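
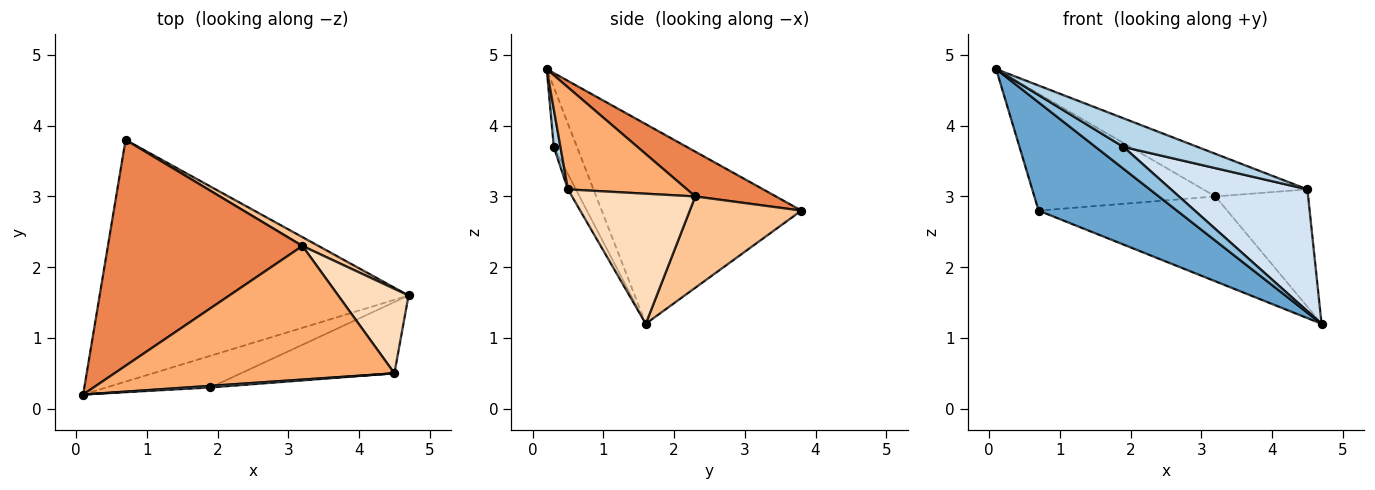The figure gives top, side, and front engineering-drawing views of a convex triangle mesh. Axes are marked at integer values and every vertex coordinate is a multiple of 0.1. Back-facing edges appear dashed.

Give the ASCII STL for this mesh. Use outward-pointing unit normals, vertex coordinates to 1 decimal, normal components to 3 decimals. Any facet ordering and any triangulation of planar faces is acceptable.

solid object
 facet normal -0.508 -0.352 -0.786
  outer loop
   vertex 0.7 3.8 2.8
   vertex 4.7 1.6 1.2
   vertex 0.1 0.2 4.8
  endloop
 endfacet
 facet normal -0.427 -0.513 -0.745
  outer loop
   vertex 1.9 0.3 3.7
   vertex 0.1 0.2 4.8
   vertex 4.7 1.6 1.2
  endloop
 endfacet
 facet normal 0.089 -0.994 0.056
  outer loop
   vertex 4.5 0.5 3.1
   vertex 0.1 0.2 4.8
   vertex 1.9 0.3 3.7
  endloop
 endfacet
 facet normal -0.050 -0.862 -0.504
  outer loop
   vertex 4.5 0.5 3.1
   vertex 1.9 0.3 3.7
   vertex 4.7 1.6 1.2
  endloop
 endfacet
 facet normal 0.200 0.450 0.870
  outer loop
   vertex 3.2 2.3 3.0
   vertex 0.7 3.8 2.8
   vertex 0.1 0.2 4.8
  endloop
 endfacet
 facet normal 0.328 0.287 0.900
  outer loop
   vertex 3.2 2.3 3.0
   vertex 0.1 0.2 4.8
   vertex 4.5 0.5 3.1
  endloop
 endfacet
 facet normal 0.507 0.857 0.089
  outer loop
   vertex 3.2 2.3 3.0
   vertex 4.7 1.6 1.2
   vertex 0.7 3.8 2.8
  endloop
 endfacet
 facet normal 0.734 0.552 0.397
  outer loop
   vertex 3.2 2.3 3.0
   vertex 4.5 0.5 3.1
   vertex 4.7 1.6 1.2
  endloop
 endfacet
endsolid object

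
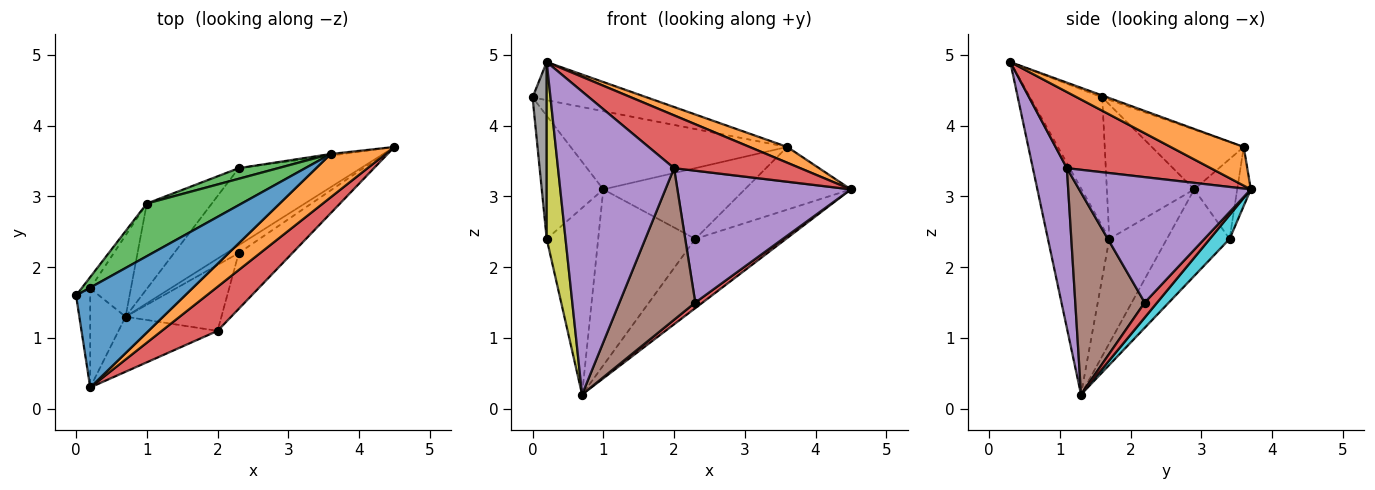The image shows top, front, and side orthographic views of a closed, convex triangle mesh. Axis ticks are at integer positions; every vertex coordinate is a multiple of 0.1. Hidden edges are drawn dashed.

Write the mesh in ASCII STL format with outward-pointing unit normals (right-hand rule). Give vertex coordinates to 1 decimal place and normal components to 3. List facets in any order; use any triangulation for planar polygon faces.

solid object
 facet normal -0.017 0.357 0.934
  outer loop
   vertex 3.6 3.6 3.7
   vertex 0.0 1.6 4.4
   vertex 0.2 0.3 4.9
  endloop
 endfacet
 facet normal 0.553 -0.286 0.782
  outer loop
   vertex 3.6 3.6 3.7
   vertex 0.2 0.3 4.9
   vertex 4.5 3.7 3.1
  endloop
 endfacet
 facet normal -0.332 0.782 0.527
  outer loop
   vertex 3.6 3.6 3.7
   vertex 1.0 2.9 3.1
   vertex 0.0 1.6 4.4
  endloop
 endfacet
 facet normal 0.659 -0.578 0.482
  outer loop
   vertex 2.0 1.1 3.4
   vertex 4.5 3.7 3.1
   vertex 0.2 0.3 4.9
  endloop
 endfacet
 facet normal 0.277 -0.945 -0.172
  outer loop
   vertex 2.0 1.1 3.4
   vertex 0.2 0.3 4.9
   vertex 0.7 1.3 0.2
  endloop
 endfacet
 facet normal -0.816 0.575 -0.053
  outer loop
   vertex 0.2 1.7 2.4
   vertex 0.0 1.6 4.4
   vertex 1.0 2.9 3.1
  endloop
 endfacet
 facet normal -0.716 0.640 -0.279
  outer loop
   vertex 0.2 1.7 2.4
   vertex 1.0 2.9 3.1
   vertex 0.7 1.3 0.2
  endloop
 endfacet
 facet normal -0.976 -0.191 -0.107
  outer loop
   vertex 0.2 1.7 2.4
   vertex 0.2 0.3 4.9
   vertex 0.0 1.6 4.4
  endloop
 endfacet
 facet normal -0.944 -0.289 -0.162
  outer loop
   vertex 0.2 1.7 2.4
   vertex 0.7 1.3 0.2
   vertex 0.2 0.3 4.9
  endloop
 endfacet
 facet normal 0.144 0.661 -0.736
  outer loop
   vertex 2.3 3.4 2.4
   vertex 4.5 3.7 3.1
   vertex 0.7 1.3 0.2
  endloop
 endfacet
 facet normal -0.502 0.778 -0.377
  outer loop
   vertex 2.3 3.4 2.4
   vertex 0.7 1.3 0.2
   vertex 1.0 2.9 3.1
  endloop
 endfacet
 facet normal -0.127 0.992 -0.025
  outer loop
   vertex 2.3 3.4 2.4
   vertex 3.6 3.6 3.7
   vertex 4.5 3.7 3.1
  endloop
 endfacet
 facet normal -0.288 0.947 0.142
  outer loop
   vertex 2.3 3.4 2.4
   vertex 1.0 2.9 3.1
   vertex 3.6 3.6 3.7
  endloop
 endfacet
 facet normal 0.703 -0.413 -0.579
  outer loop
   vertex 2.3 2.2 1.5
   vertex 0.7 1.3 0.2
   vertex 4.5 3.7 3.1
  endloop
 endfacet
 facet normal 0.674 -0.681 -0.288
  outer loop
   vertex 2.3 2.2 1.5
   vertex 4.5 3.7 3.1
   vertex 2.0 1.1 3.4
  endloop
 endfacet
 facet normal 0.643 -0.702 -0.305
  outer loop
   vertex 2.3 2.2 1.5
   vertex 2.0 1.1 3.4
   vertex 0.7 1.3 0.2
  endloop
 endfacet
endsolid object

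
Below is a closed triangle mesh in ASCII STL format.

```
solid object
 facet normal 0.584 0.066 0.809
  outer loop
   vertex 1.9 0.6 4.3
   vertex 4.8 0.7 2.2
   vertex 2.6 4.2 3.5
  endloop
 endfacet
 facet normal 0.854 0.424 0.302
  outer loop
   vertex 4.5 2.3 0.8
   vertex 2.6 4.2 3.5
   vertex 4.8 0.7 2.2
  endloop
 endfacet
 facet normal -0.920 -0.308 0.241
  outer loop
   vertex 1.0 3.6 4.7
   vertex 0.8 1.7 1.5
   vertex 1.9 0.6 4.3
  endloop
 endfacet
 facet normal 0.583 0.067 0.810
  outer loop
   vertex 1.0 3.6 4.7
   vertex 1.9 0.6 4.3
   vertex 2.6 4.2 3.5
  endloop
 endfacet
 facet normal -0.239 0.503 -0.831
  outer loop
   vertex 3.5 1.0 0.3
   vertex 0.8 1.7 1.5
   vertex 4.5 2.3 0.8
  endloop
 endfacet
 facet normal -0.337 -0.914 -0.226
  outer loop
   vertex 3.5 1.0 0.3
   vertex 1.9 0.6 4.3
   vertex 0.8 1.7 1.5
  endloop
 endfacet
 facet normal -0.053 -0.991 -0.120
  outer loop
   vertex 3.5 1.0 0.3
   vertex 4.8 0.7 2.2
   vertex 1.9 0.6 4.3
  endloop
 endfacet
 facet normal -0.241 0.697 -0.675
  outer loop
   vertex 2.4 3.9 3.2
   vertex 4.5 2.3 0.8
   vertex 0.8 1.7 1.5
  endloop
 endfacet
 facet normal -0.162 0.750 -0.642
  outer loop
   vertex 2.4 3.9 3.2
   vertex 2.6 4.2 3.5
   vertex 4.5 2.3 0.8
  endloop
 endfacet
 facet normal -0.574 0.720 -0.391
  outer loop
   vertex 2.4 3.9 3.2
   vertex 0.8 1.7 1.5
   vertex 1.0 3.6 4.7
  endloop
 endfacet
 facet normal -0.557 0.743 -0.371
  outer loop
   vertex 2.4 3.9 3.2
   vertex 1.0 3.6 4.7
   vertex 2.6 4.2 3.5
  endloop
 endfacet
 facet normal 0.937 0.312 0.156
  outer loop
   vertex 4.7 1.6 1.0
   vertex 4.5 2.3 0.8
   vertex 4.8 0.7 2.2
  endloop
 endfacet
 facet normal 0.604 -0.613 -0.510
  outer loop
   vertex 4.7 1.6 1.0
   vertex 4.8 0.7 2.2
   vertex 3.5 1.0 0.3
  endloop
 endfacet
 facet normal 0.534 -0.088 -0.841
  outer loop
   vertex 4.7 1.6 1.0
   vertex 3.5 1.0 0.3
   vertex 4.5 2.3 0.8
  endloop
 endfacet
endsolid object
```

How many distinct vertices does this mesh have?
9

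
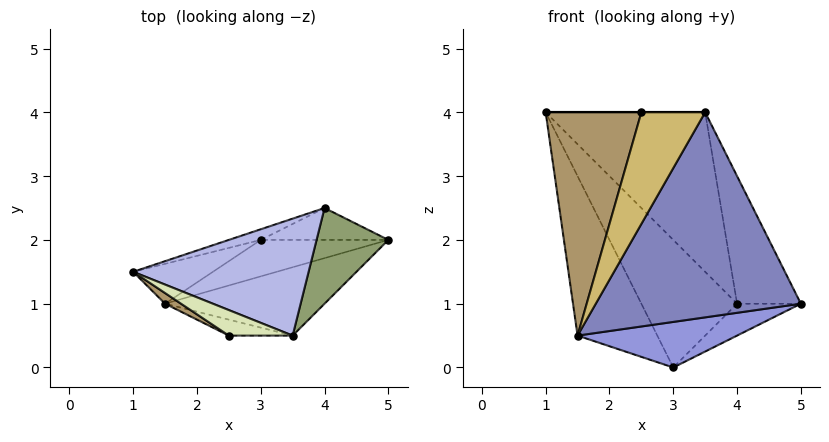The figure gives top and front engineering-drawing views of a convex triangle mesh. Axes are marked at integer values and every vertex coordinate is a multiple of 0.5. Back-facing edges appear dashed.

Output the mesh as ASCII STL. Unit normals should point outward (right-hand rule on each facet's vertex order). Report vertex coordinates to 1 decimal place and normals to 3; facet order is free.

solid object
 facet normal -0.588 0.784 -0.196
  outer loop
   vertex 1.5 1.0 0.5
   vertex 1.0 1.5 4.0
   vertex 3.0 2.0 0.0
  endloop
 endfacet
 facet normal 0.302 -0.905 -0.302
  outer loop
   vertex 1.5 1.0 0.5
   vertex 5.0 2.0 1.0
   vertex 3.5 0.5 4.0
  endloop
 endfacet
 facet normal 0.298 -0.745 -0.596
  outer loop
   vertex 1.5 1.0 0.5
   vertex 3.0 2.0 0.0
   vertex 5.0 2.0 1.0
  endloop
 endfacet
 facet normal 0.307 0.767 0.563
  outer loop
   vertex 4.0 2.5 1.0
   vertex 1.0 1.5 4.0
   vertex 3.5 0.5 4.0
  endloop
 endfacet
 facet normal 0.371 0.743 0.557
  outer loop
   vertex 4.0 2.5 1.0
   vertex 3.5 0.5 4.0
   vertex 5.0 2.0 1.0
  endloop
 endfacet
 facet normal -0.383 0.920 -0.077
  outer loop
   vertex 4.0 2.5 1.0
   vertex 3.0 2.0 0.0
   vertex 1.0 1.5 4.0
  endloop
 endfacet
 facet normal 0.333 0.667 -0.667
  outer loop
   vertex 4.0 2.5 1.0
   vertex 5.0 2.0 1.0
   vertex 3.0 2.0 0.0
  endloop
 endfacet
 facet normal 0.000 0.000 1.000
  outer loop
   vertex 2.5 0.5 4.0
   vertex 3.5 0.5 4.0
   vertex 1.0 1.5 4.0
  endloop
 endfacet
 facet normal -0.554 -0.831 0.040
  outer loop
   vertex 2.5 0.5 4.0
   vertex 1.0 1.5 4.0
   vertex 1.5 1.0 0.5
  endloop
 endfacet
 facet normal 0.000 -0.990 -0.141
  outer loop
   vertex 2.5 0.5 4.0
   vertex 1.5 1.0 0.5
   vertex 3.5 0.5 4.0
  endloop
 endfacet
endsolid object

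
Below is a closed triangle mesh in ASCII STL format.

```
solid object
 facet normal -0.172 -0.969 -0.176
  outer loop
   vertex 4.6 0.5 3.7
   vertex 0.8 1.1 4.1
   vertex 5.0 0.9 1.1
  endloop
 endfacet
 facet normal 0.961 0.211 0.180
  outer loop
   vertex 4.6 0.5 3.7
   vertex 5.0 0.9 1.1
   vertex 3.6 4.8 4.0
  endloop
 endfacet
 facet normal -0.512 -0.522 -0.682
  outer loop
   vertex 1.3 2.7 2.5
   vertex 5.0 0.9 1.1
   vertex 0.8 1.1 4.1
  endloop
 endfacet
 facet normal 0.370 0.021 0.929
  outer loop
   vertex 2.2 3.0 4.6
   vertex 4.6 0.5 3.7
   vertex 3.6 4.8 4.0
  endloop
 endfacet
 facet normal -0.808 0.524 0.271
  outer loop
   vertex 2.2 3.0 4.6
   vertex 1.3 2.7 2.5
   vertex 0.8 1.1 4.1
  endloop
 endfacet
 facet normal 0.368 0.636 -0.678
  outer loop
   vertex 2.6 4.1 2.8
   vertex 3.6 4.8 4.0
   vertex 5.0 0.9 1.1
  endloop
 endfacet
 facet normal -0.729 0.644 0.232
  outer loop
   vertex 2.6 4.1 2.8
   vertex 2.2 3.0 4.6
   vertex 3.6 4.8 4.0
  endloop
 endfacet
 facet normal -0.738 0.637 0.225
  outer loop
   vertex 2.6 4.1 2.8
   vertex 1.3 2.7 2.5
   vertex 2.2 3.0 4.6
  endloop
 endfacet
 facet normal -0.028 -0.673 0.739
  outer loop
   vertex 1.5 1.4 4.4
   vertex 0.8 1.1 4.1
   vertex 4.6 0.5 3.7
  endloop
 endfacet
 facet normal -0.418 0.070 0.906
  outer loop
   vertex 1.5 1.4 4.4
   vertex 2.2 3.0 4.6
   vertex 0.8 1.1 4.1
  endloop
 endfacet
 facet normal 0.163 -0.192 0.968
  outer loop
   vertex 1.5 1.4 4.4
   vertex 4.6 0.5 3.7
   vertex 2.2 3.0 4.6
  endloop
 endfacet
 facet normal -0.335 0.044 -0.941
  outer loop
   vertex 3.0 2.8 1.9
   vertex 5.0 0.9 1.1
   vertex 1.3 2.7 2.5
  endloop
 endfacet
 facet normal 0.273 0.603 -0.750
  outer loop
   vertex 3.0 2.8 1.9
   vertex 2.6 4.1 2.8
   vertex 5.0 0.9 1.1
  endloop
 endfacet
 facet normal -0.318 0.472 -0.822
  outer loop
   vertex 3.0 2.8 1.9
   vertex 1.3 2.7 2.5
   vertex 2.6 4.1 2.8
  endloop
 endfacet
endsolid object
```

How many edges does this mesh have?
21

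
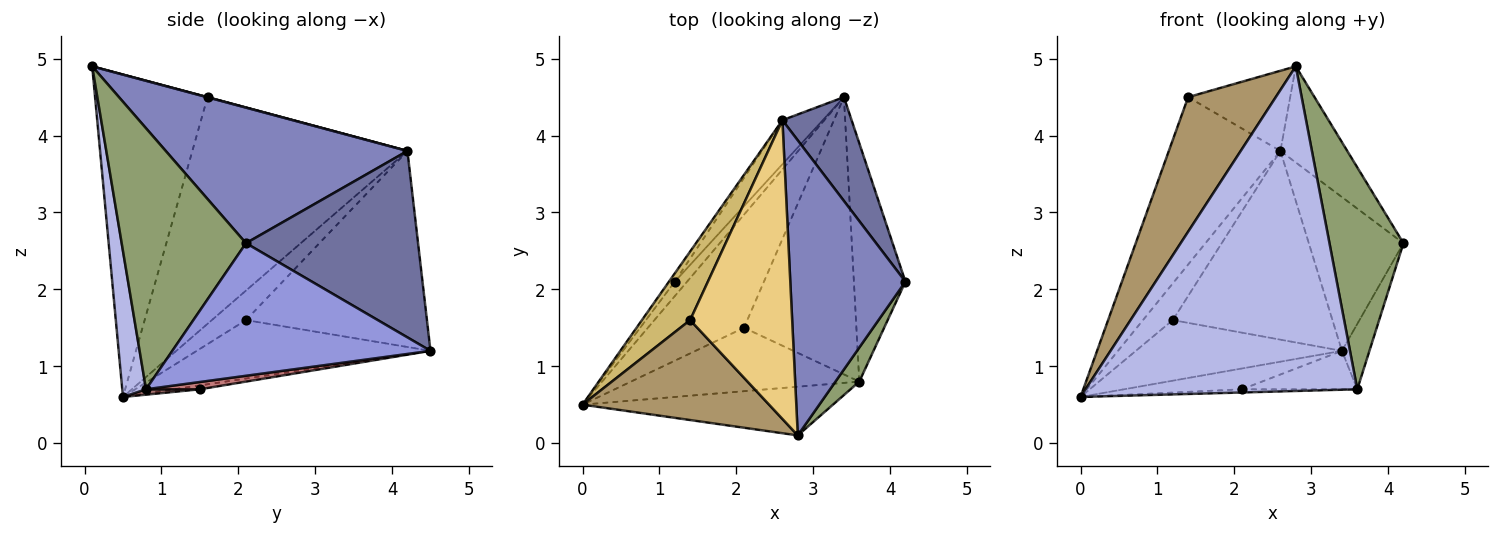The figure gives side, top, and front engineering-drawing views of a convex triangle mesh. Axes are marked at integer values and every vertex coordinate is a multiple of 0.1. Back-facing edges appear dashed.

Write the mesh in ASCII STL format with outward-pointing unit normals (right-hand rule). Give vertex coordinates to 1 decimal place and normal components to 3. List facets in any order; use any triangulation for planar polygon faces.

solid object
 facet normal 0.833 0.458 0.309
  outer loop
   vertex 2.6 4.2 3.8
   vertex 4.2 2.1 2.6
   vertex 3.4 4.5 1.2
  endloop
 endfacet
 facet normal 0.746 0.206 0.633
  outer loop
   vertex 2.6 4.2 3.8
   vertex 2.8 0.1 4.9
   vertex 4.2 2.1 2.6
  endloop
 endfacet
 facet normal 0.927 0.099 -0.361
  outer loop
   vertex 3.6 0.8 0.7
   vertex 3.4 4.5 1.2
   vertex 4.2 2.1 2.6
  endloop
 endfacet
 facet normal 0.086 -0.985 -0.148
  outer loop
   vertex 3.6 0.8 0.7
   vertex 2.8 0.1 4.9
   vertex 0.0 0.5 0.6
  endloop
 endfacet
 facet normal 0.857 -0.510 0.078
  outer loop
   vertex 3.6 0.8 0.7
   vertex 4.2 2.1 2.6
   vertex 2.8 0.1 4.9
  endloop
 endfacet
 facet normal -0.741 0.653 -0.156
  outer loop
   vertex 1.2 2.1 1.6
   vertex 3.4 4.5 1.2
   vertex 0.0 0.5 0.6
  endloop
 endfacet
 facet normal -0.745 0.651 -0.147
  outer loop
   vertex 1.2 2.1 1.6
   vertex 0.0 0.5 0.6
   vertex 2.6 4.2 3.8
  endloop
 endfacet
 facet normal -0.741 0.654 -0.153
  outer loop
   vertex 1.2 2.1 1.6
   vertex 2.6 4.2 3.8
   vertex 3.4 4.5 1.2
  endloop
 endfacet
 facet normal -0.718 -0.559 0.415
  outer loop
   vertex 1.4 1.6 4.5
   vertex 0.0 0.5 0.6
   vertex 2.8 0.1 4.9
  endloop
 endfacet
 facet normal -0.872 0.453 0.185
  outer loop
   vertex 1.4 1.6 4.5
   vertex 2.6 4.2 3.8
   vertex 0.0 0.5 0.6
  endloop
 endfacet
 facet normal 0.002 0.259 0.966
  outer loop
   vertex 1.4 1.6 4.5
   vertex 2.8 0.1 4.9
   vertex 2.6 4.2 3.8
  endloop
 endfacet
 facet normal -0.039 0.181 -0.983
  outer loop
   vertex 2.1 1.5 0.7
   vertex 0.0 0.5 0.6
   vertex 3.4 4.5 1.2
  endloop
 endfacet
 facet normal 0.024 0.050 -0.998
  outer loop
   vertex 2.1 1.5 0.7
   vertex 3.6 0.8 0.7
   vertex 0.0 0.5 0.6
  endloop
 endfacet
 facet normal 0.064 0.137 -0.988
  outer loop
   vertex 2.1 1.5 0.7
   vertex 3.4 4.5 1.2
   vertex 3.6 0.8 0.7
  endloop
 endfacet
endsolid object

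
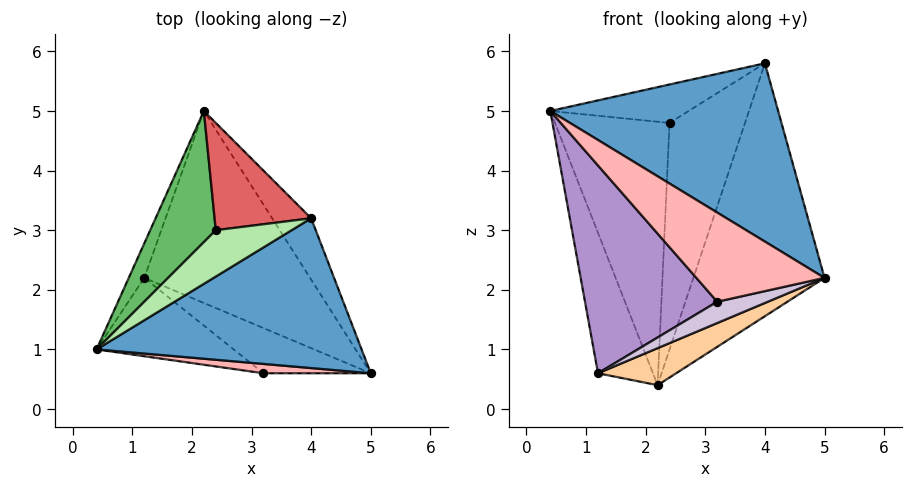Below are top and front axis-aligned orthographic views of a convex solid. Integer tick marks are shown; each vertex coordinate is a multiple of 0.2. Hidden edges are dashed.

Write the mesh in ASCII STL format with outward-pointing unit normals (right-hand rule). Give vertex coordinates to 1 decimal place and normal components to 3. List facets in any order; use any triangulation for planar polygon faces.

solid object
 facet normal 0.309 -0.728 0.612
  outer loop
   vertex 4.0 3.2 5.8
   vertex 0.4 1.0 5.0
   vertex 5.0 0.6 2.2
  endloop
 endfacet
 facet normal 0.859 0.497 -0.121
  outer loop
   vertex 4.0 3.2 5.8
   vertex 5.0 0.6 2.2
   vertex 2.2 5.0 0.4
  endloop
 endfacet
 facet normal -0.940 0.330 -0.081
  outer loop
   vertex 1.2 2.2 0.6
   vertex 0.4 1.0 5.0
   vertex 2.2 5.0 0.4
  endloop
 endfacet
 facet normal 0.317 -0.180 -0.931
  outer loop
   vertex 1.2 2.2 0.6
   vertex 2.2 5.0 0.4
   vertex 5.0 0.6 2.2
  endloop
 endfacet
 facet normal -0.648 0.682 0.339
  outer loop
   vertex 2.4 3.0 4.8
   vertex 2.2 5.0 0.4
   vertex 0.4 1.0 5.0
  endloop
 endfacet
 facet normal -0.489 0.556 0.672
  outer loop
   vertex 2.4 3.0 4.8
   vertex 0.4 1.0 5.0
   vertex 4.0 3.2 5.8
  endloop
 endfacet
 facet normal -0.356 0.845 0.400
  outer loop
   vertex 2.4 3.0 4.8
   vertex 4.0 3.2 5.8
   vertex 2.2 5.0 0.4
  endloop
 endfacet
 facet normal -0.023 -0.994 0.104
  outer loop
   vertex 3.2 0.6 1.8
   vertex 5.0 0.6 2.2
   vertex 0.4 1.0 5.0
  endloop
 endfacet
 facet normal -0.473 -0.824 -0.311
  outer loop
   vertex 3.2 0.6 1.8
   vertex 0.4 1.0 5.0
   vertex 1.2 2.2 0.6
  endloop
 endfacet
 facet normal 0.197 -0.419 -0.887
  outer loop
   vertex 3.2 0.6 1.8
   vertex 1.2 2.2 0.6
   vertex 5.0 0.6 2.2
  endloop
 endfacet
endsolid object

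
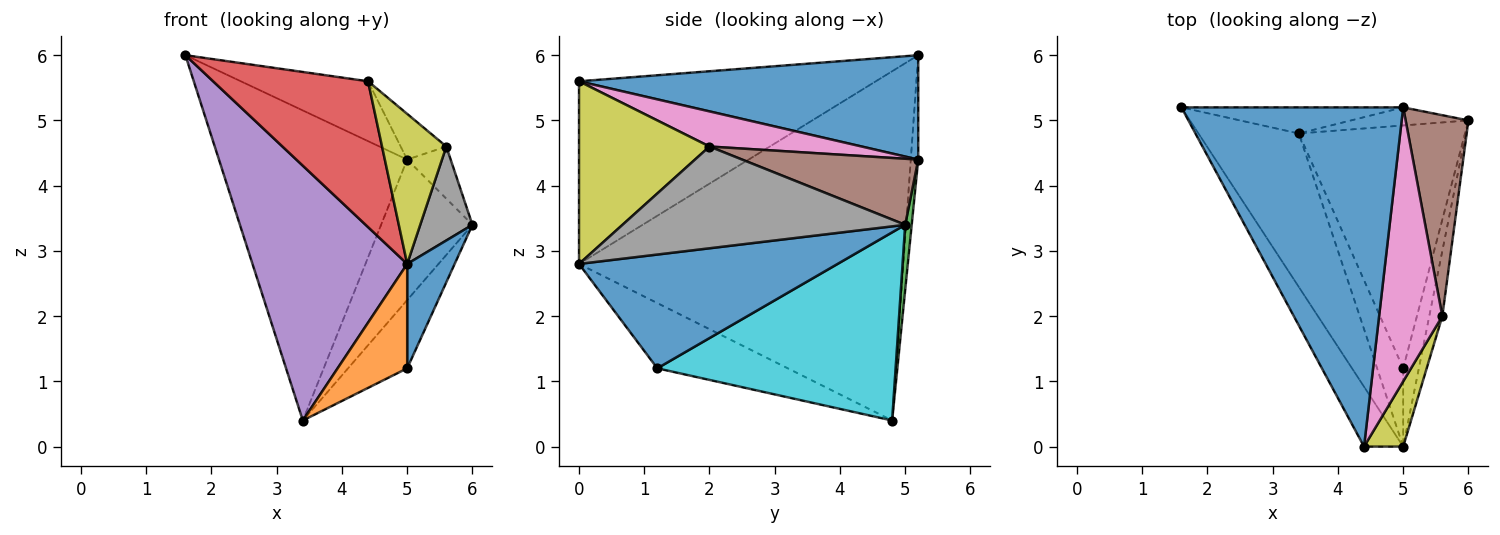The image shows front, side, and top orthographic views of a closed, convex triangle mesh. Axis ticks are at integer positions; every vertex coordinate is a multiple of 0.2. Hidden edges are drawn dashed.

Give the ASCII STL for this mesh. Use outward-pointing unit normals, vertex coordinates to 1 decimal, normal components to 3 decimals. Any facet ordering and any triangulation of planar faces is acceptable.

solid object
 facet normal 0.420 0.158 0.894
  outer loop
   vertex 5.0 5.2 4.4
   vertex 1.6 5.2 6.0
   vertex 4.4 0.0 5.6
  endloop
 endfacet
 facet normal -0.039 0.996 -0.084
  outer loop
   vertex 5.0 5.2 4.4
   vertex 3.4 4.8 0.4
   vertex 1.6 5.2 6.0
  endloop
 endfacet
 facet normal 0.071 0.989 -0.127
  outer loop
   vertex 5.0 5.2 4.4
   vertex 6.0 5.0 3.4
   vertex 3.4 4.8 0.4
  endloop
 endfacet
 facet normal -0.871 -0.455 -0.187
  outer loop
   vertex 5.0 0.0 2.8
   vertex 4.4 0.0 5.6
   vertex 1.6 5.2 6.0
  endloop
 endfacet
 facet normal -0.874 -0.417 -0.251
  outer loop
   vertex 5.0 0.0 2.8
   vertex 1.6 5.2 6.0
   vertex 3.4 4.8 0.4
  endloop
 endfacet
 facet normal 0.713 0.176 0.678
  outer loop
   vertex 5.6 2.0 4.6
   vertex 6.0 5.0 3.4
   vertex 5.0 5.2 4.4
  endloop
 endfacet
 facet normal 0.481 0.144 0.865
  outer loop
   vertex 5.6 2.0 4.6
   vertex 5.0 5.2 4.4
   vertex 4.4 0.0 5.6
  endloop
 endfacet
 facet normal 0.976 -0.180 -0.125
  outer loop
   vertex 5.6 2.0 4.6
   vertex 5.0 0.0 2.8
   vertex 6.0 5.0 3.4
  endloop
 endfacet
 facet normal 0.881 -0.434 0.189
  outer loop
   vertex 5.6 2.0 4.6
   vertex 4.4 0.0 5.6
   vertex 5.0 0.0 2.8
  endloop
 endfacet
 facet normal 0.737 0.183 -0.651
  outer loop
   vertex 5.0 1.2 1.2
   vertex 3.4 4.8 0.4
   vertex 6.0 5.0 3.4
  endloop
 endfacet
 facet normal 0.975 -0.179 -0.134
  outer loop
   vertex 5.0 1.2 1.2
   vertex 6.0 5.0 3.4
   vertex 5.0 0.0 2.8
  endloop
 endfacet
 facet normal -0.832 -0.444 -0.333
  outer loop
   vertex 5.0 1.2 1.2
   vertex 5.0 0.0 2.8
   vertex 3.4 4.8 0.4
  endloop
 endfacet
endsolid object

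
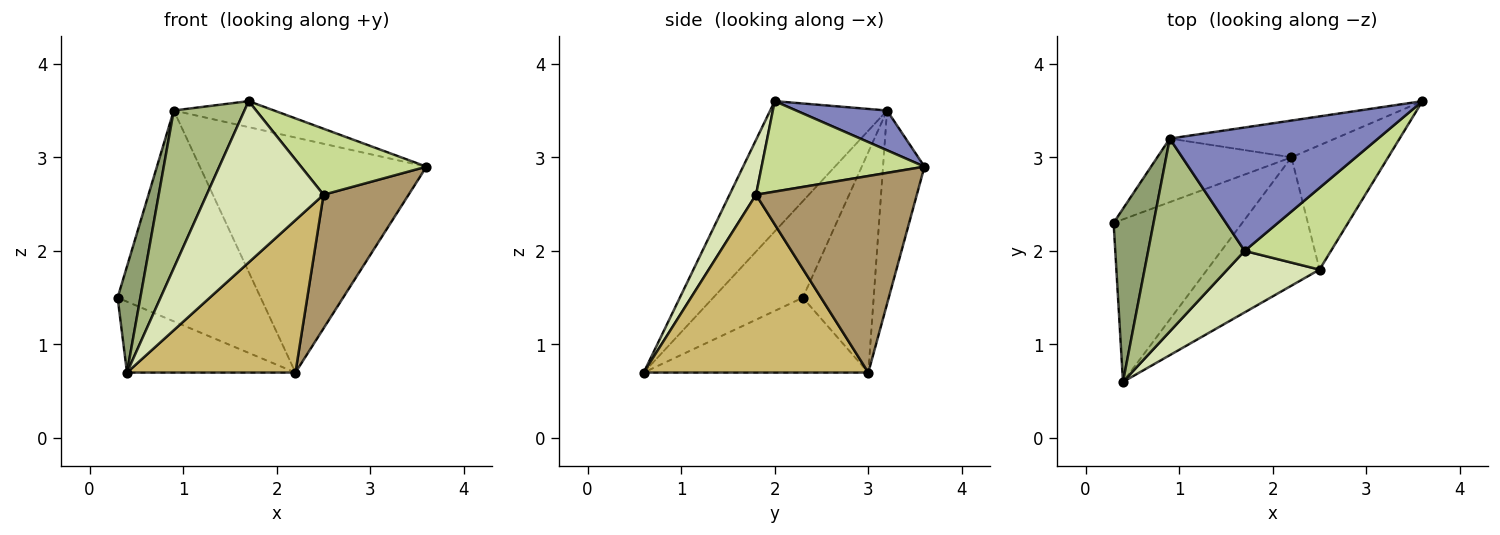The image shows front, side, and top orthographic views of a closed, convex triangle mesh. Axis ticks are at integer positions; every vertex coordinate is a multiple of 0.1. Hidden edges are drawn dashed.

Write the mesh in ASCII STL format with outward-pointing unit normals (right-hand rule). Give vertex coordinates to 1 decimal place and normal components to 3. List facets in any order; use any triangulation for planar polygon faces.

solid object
 facet normal -0.471 0.353 -0.809
  outer loop
   vertex 2.2 3.0 0.7
   vertex 0.4 0.6 0.7
   vertex 0.3 2.3 1.5
  endloop
 endfacet
 facet normal 0.184 0.203 0.962
  outer loop
   vertex 0.9 3.2 3.5
   vertex 1.7 2.0 3.6
   vertex 3.6 3.6 2.9
  endloop
 endfacet
 facet normal -0.429 0.865 -0.261
  outer loop
   vertex 0.9 3.2 3.5
   vertex 2.2 3.0 0.7
   vertex 0.3 2.3 1.5
  endloop
 endfacet
 facet normal -0.178 0.972 -0.152
  outer loop
   vertex 0.9 3.2 3.5
   vertex 3.6 3.6 2.9
   vertex 2.2 3.0 0.7
  endloop
 endfacet
 facet normal -0.900 -0.228 0.373
  outer loop
   vertex 0.9 3.2 3.5
   vertex 0.3 2.3 1.5
   vertex 0.4 0.6 0.7
  endloop
 endfacet
 facet normal -0.723 -0.437 0.535
  outer loop
   vertex 0.9 3.2 3.5
   vertex 0.4 0.6 0.7
   vertex 1.7 2.0 3.6
  endloop
 endfacet
 facet normal 0.632 -0.487 0.603
  outer loop
   vertex 2.5 1.8 2.6
   vertex 3.6 3.6 2.9
   vertex 1.7 2.0 3.6
  endloop
 endfacet
 facet normal 0.207 -0.914 0.348
  outer loop
   vertex 2.5 1.8 2.6
   vertex 1.7 2.0 3.6
   vertex 0.4 0.6 0.7
  endloop
 endfacet
 facet normal 0.811 -0.429 -0.399
  outer loop
   vertex 2.5 1.8 2.6
   vertex 2.2 3.0 0.7
   vertex 3.6 3.6 2.9
  endloop
 endfacet
 facet normal 0.714 -0.536 -0.451
  outer loop
   vertex 2.5 1.8 2.6
   vertex 0.4 0.6 0.7
   vertex 2.2 3.0 0.7
  endloop
 endfacet
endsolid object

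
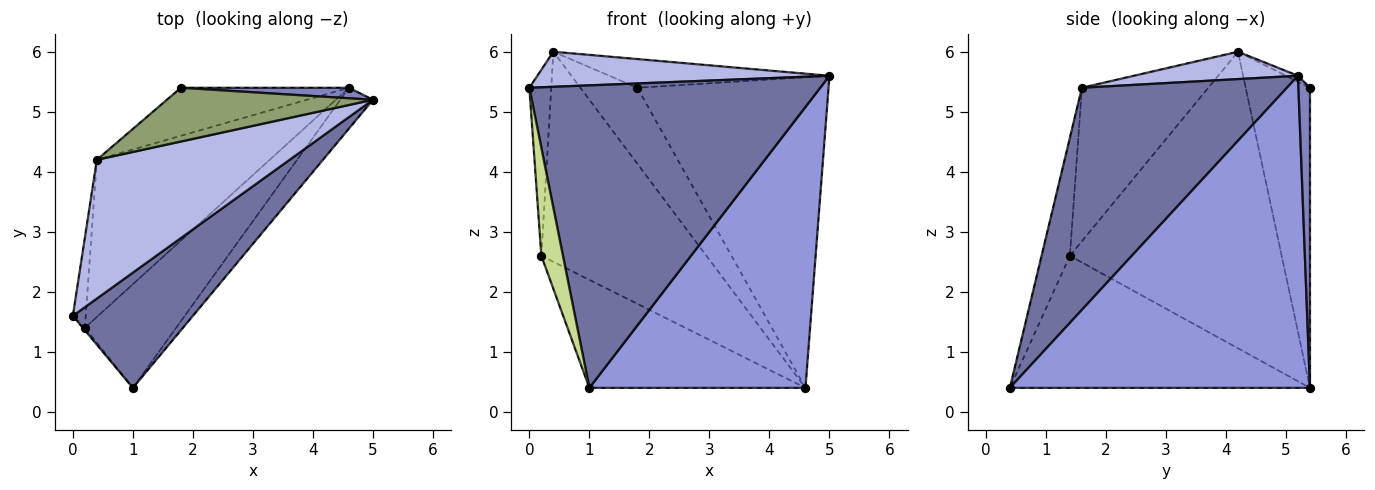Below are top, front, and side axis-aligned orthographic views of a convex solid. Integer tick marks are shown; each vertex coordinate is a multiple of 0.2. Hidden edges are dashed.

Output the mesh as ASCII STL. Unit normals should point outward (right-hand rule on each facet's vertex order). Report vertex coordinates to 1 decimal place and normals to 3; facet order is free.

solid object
 facet normal 0.550 -0.780 0.297
  outer loop
   vertex 1.0 0.4 0.4
   vertex 5.0 5.2 5.6
   vertex 0.0 1.6 5.4
  endloop
 endfacet
 facet normal 0.060 0.998 0.034
  outer loop
   vertex 4.6 5.4 0.4
   vertex 1.8 5.4 5.4
   vertex 5.0 5.2 5.6
  endloop
 endfacet
 facet normal 0.809 -0.582 -0.085
  outer loop
   vertex 4.6 5.4 0.4
   vertex 5.0 5.2 5.6
   vertex 1.0 0.4 0.4
  endloop
 endfacet
 facet normal 0.136 -0.243 0.961
  outer loop
   vertex 0.4 4.2 6.0
   vertex 0.0 1.6 5.4
   vertex 5.0 5.2 5.6
  endloop
 endfacet
 facet normal -0.026 0.471 0.882
  outer loop
   vertex 0.4 4.2 6.0
   vertex 5.0 5.2 5.6
   vertex 1.8 5.4 5.4
  endloop
 endfacet
 facet normal -0.690 0.612 -0.386
  outer loop
   vertex 0.4 4.2 6.0
   vertex 1.8 5.4 5.4
   vertex 4.6 5.4 0.4
  endloop
 endfacet
 facet normal -0.795 -0.606 -0.013
  outer loop
   vertex 0.2 1.4 2.6
   vertex 1.0 0.4 0.4
   vertex 0.0 1.6 5.4
  endloop
 endfacet
 facet normal -0.982 0.170 -0.082
  outer loop
   vertex 0.2 1.4 2.6
   vertex 0.0 1.6 5.4
   vertex 0.4 4.2 6.0
  endloop
 endfacet
 facet normal -0.708 0.510 -0.489
  outer loop
   vertex 0.2 1.4 2.6
   vertex 4.6 5.4 0.4
   vertex 1.0 0.4 0.4
  endloop
 endfacet
 facet normal -0.717 0.558 -0.418
  outer loop
   vertex 0.2 1.4 2.6
   vertex 0.4 4.2 6.0
   vertex 4.6 5.4 0.4
  endloop
 endfacet
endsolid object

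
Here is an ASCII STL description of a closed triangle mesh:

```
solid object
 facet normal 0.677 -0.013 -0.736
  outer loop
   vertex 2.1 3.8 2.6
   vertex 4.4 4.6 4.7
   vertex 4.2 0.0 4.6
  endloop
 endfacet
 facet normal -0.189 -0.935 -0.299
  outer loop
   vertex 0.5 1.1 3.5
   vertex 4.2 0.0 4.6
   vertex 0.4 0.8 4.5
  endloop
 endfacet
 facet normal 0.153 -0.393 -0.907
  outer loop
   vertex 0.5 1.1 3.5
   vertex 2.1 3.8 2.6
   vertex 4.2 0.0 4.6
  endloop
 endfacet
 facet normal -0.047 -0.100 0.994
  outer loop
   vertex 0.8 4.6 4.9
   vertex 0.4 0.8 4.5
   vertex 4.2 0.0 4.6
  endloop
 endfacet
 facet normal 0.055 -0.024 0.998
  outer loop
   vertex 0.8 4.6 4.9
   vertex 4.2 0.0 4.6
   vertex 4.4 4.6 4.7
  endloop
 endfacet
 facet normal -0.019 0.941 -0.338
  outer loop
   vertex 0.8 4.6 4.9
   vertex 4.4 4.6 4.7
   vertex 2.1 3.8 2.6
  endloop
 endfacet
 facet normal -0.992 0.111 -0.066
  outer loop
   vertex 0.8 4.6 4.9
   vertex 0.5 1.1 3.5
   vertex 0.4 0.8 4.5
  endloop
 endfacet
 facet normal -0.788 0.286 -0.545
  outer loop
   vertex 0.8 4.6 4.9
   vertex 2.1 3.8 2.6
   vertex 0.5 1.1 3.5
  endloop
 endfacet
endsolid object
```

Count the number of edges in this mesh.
12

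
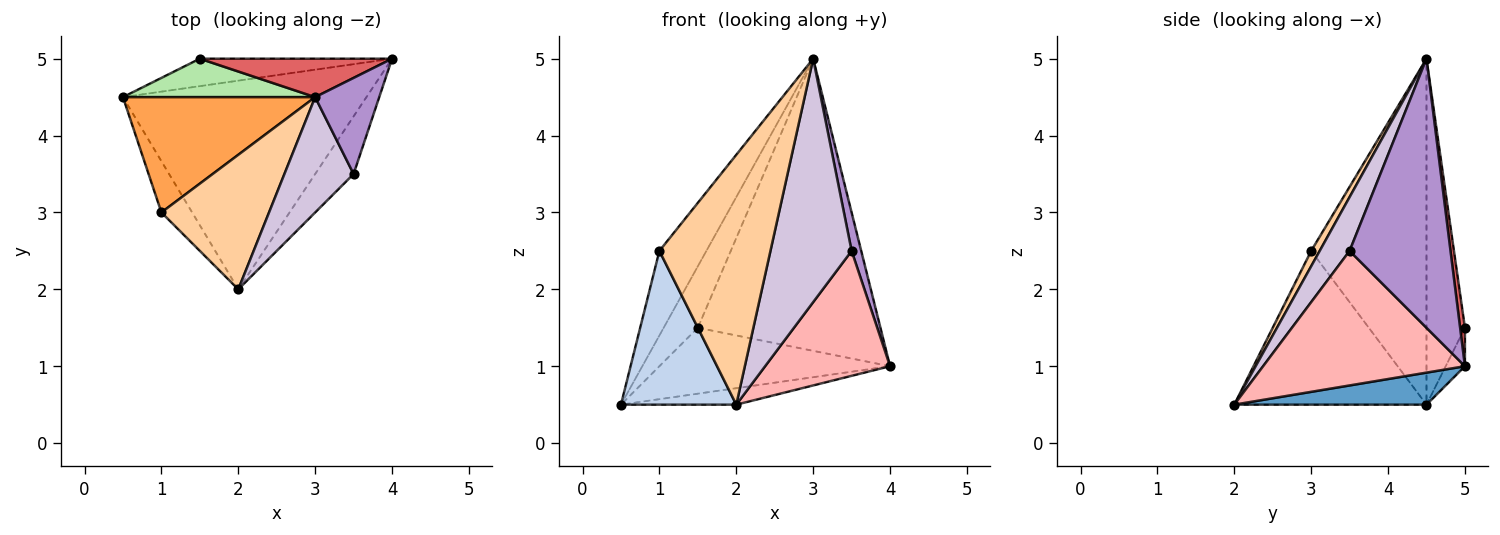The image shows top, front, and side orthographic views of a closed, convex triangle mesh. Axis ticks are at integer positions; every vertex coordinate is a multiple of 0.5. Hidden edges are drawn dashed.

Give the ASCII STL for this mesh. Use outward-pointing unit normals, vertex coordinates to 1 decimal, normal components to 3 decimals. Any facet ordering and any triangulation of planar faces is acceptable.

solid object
 facet normal 0.130 0.078 -0.988
  outer loop
   vertex 2.0 2.0 0.5
   vertex 0.5 4.5 0.5
   vertex 4.0 5.0 1.0
  endloop
 endfacet
 facet normal -0.845 -0.507 -0.169
  outer loop
   vertex 1.0 3.0 2.5
   vertex 0.5 4.5 0.5
   vertex 2.0 2.0 0.5
  endloop
 endfacet
 facet normal -0.823 0.335 0.457
  outer loop
   vertex 1.0 3.0 2.5
   vertex 3.0 4.5 5.0
   vertex 0.5 4.5 0.5
  endloop
 endfacet
 facet normal 0.068 -0.878 0.473
  outer loop
   vertex 1.0 3.0 2.5
   vertex 2.0 2.0 0.5
   vertex 3.0 4.5 5.0
  endloop
 endfacet
 facet normal -0.077 0.920 -0.383
  outer loop
   vertex 1.5 5.0 1.5
   vertex 4.0 5.0 1.0
   vertex 0.5 4.5 0.5
  endloop
 endfacet
 facet normal -0.690 0.614 0.383
  outer loop
   vertex 1.5 5.0 1.5
   vertex 0.5 4.5 0.5
   vertex 3.0 4.5 5.0
  endloop
 endfacet
 facet normal 0.026 0.991 0.130
  outer loop
   vertex 1.5 5.0 1.5
   vertex 3.0 4.5 5.0
   vertex 4.0 5.0 1.0
  endloop
 endfacet
 facet normal 0.826 -0.511 -0.236
  outer loop
   vertex 3.5 3.5 2.5
   vertex 2.0 2.0 0.5
   vertex 4.0 5.0 1.0
  endloop
 endfacet
 facet normal 0.969 -0.092 0.231
  outer loop
   vertex 3.5 3.5 2.5
   vertex 4.0 5.0 1.0
   vertex 3.0 4.5 5.0
  endloop
 endfacet
 facet normal 0.316 -0.857 0.406
  outer loop
   vertex 3.5 3.5 2.5
   vertex 3.0 4.5 5.0
   vertex 2.0 2.0 0.5
  endloop
 endfacet
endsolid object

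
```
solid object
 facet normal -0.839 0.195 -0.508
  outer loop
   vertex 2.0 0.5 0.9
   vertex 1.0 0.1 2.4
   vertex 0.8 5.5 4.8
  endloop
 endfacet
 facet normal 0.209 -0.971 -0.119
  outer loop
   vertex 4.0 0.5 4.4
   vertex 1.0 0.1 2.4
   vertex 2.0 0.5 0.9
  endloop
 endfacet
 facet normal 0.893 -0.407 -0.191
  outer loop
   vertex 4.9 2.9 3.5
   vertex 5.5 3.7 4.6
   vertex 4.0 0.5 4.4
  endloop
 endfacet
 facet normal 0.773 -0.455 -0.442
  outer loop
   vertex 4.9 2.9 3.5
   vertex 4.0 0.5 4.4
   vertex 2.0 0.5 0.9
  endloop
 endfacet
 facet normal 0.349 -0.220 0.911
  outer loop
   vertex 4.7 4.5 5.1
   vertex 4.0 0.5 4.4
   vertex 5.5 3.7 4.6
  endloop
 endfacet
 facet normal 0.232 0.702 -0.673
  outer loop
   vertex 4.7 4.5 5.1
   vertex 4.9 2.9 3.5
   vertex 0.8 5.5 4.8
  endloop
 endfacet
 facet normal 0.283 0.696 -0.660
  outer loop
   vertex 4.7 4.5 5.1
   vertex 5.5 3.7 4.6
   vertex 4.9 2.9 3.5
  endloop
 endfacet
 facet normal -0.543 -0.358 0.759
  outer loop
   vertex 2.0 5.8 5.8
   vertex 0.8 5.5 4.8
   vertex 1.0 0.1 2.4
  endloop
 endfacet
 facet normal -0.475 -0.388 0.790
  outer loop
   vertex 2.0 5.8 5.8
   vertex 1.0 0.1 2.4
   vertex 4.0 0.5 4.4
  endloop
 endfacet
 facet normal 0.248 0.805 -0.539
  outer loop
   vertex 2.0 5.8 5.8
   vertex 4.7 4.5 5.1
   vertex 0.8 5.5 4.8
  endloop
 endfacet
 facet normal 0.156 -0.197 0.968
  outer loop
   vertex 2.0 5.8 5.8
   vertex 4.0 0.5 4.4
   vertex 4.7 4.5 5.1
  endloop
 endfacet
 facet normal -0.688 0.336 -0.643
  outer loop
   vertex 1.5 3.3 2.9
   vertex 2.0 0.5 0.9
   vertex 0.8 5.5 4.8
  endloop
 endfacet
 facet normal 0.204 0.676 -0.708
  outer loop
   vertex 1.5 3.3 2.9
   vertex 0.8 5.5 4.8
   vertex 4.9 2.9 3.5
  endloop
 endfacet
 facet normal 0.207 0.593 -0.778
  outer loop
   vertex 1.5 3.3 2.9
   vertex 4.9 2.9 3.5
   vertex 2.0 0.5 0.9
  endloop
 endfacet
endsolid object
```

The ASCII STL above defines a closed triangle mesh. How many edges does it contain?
21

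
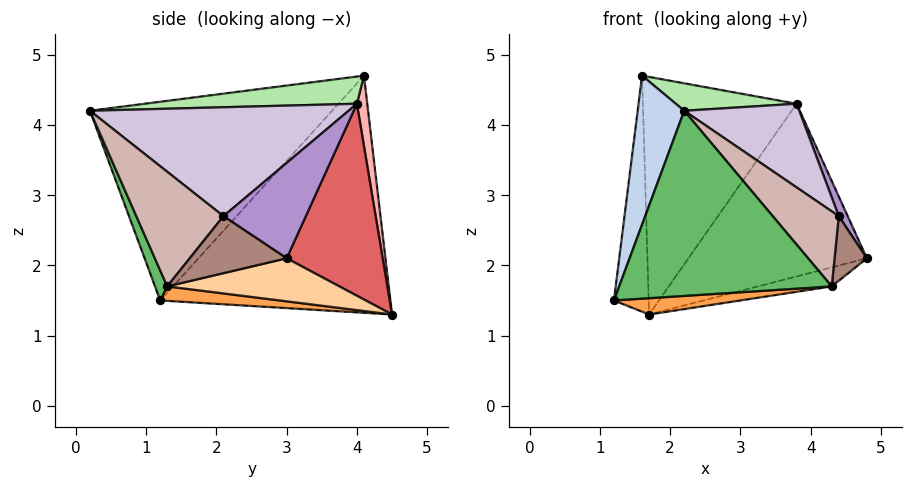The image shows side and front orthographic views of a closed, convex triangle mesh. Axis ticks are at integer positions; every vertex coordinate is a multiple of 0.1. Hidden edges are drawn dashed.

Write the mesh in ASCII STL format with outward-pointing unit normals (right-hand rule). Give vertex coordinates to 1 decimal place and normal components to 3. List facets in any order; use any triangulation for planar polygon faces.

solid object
 facet normal -0.989 0.149 -0.012
  outer loop
   vertex 1.6 4.1 4.7
   vertex 1.7 4.5 1.3
   vertex 1.2 1.2 1.5
  endloop
 endfacet
 facet normal -0.942 -0.181 0.282
  outer loop
   vertex 2.2 0.2 4.2
   vertex 1.6 4.1 4.7
   vertex 1.2 1.2 1.5
  endloop
 endfacet
 facet normal 0.066 -0.070 -0.995
  outer loop
   vertex 4.3 1.3 1.7
   vertex 1.2 1.2 1.5
   vertex 1.7 4.5 1.3
  endloop
 endfacet
 facet normal 0.307 0.132 -0.943
  outer loop
   vertex 4.3 1.3 1.7
   vertex 1.7 4.5 1.3
   vertex 4.8 3.0 2.1
  endloop
 endfacet
 facet normal 0.053 -0.930 -0.364
  outer loop
   vertex 4.3 1.3 1.7
   vertex 2.2 0.2 4.2
   vertex 1.2 1.2 1.5
  endloop
 endfacet
 facet normal 0.174 -0.099 0.980
  outer loop
   vertex 3.8 4.0 4.3
   vertex 1.6 4.1 4.7
   vertex 2.2 0.2 4.2
  endloop
 endfacet
 facet normal 0.466 0.866 -0.182
  outer loop
   vertex 3.8 4.0 4.3
   vertex 4.8 3.0 2.1
   vertex 1.7 4.5 1.3
  endloop
 endfacet
 facet normal 0.067 0.991 0.119
  outer loop
   vertex 3.8 4.0 4.3
   vertex 1.7 4.5 1.3
   vertex 1.6 4.1 4.7
  endloop
 endfacet
 facet normal 0.889 -0.096 0.448
  outer loop
   vertex 4.4 2.1 2.7
   vertex 4.8 3.0 2.1
   vertex 3.8 4.0 4.3
  endloop
 endfacet
 facet normal 0.705 -0.313 0.637
  outer loop
   vertex 4.4 2.1 2.7
   vertex 3.8 4.0 4.3
   vertex 2.2 0.2 4.2
  endloop
 endfacet
 facet normal 0.937 -0.312 0.156
  outer loop
   vertex 4.4 2.1 2.7
   vertex 4.3 1.3 1.7
   vertex 4.8 3.0 2.1
  endloop
 endfacet
 facet normal 0.739 -0.560 0.374
  outer loop
   vertex 4.4 2.1 2.7
   vertex 2.2 0.2 4.2
   vertex 4.3 1.3 1.7
  endloop
 endfacet
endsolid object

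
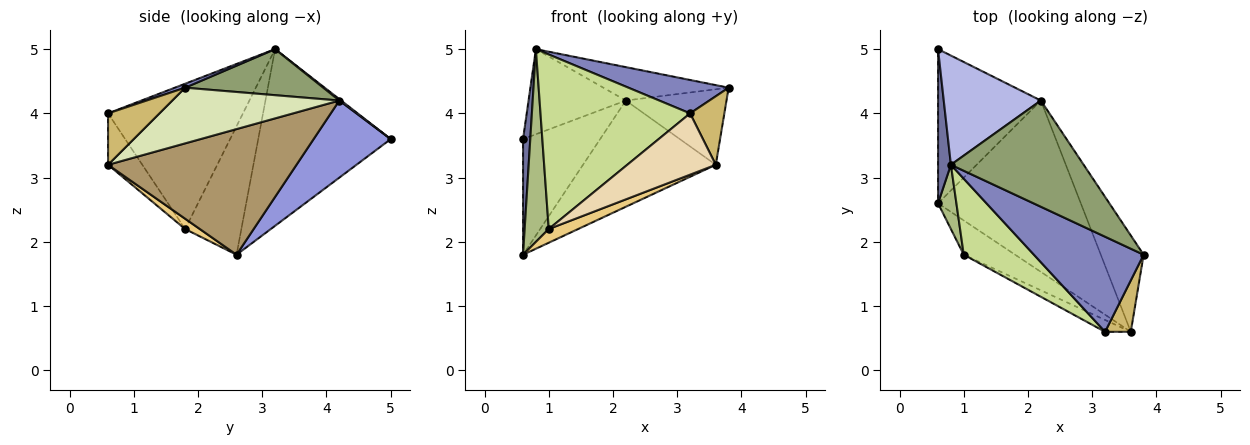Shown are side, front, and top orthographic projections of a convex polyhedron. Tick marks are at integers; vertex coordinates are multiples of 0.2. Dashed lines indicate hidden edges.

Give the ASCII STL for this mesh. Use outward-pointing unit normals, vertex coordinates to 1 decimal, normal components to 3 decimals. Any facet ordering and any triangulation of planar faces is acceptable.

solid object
 facet normal -0.996 -0.054 0.072
  outer loop
   vertex 0.8 3.2 5.0
   vertex 0.6 5.0 3.6
   vertex 0.6 2.6 1.8
  endloop
 endfacet
 facet normal 0.034 -0.331 0.943
  outer loop
   vertex 3.2 0.6 4.0
   vertex 3.8 1.8 4.4
   vertex 0.8 3.2 5.0
  endloop
 endfacet
 facet normal 0.514 0.514 -0.686
  outer loop
   vertex 2.2 4.2 4.2
   vertex 0.6 2.6 1.8
   vertex 0.6 5.0 3.6
  endloop
 endfacet
 facet normal 0.012 0.615 0.789
  outer loop
   vertex 2.2 4.2 4.2
   vertex 0.6 5.0 3.6
   vertex 0.8 3.2 5.0
  endloop
 endfacet
 facet normal 0.314 0.285 0.906
  outer loop
   vertex 2.2 4.2 4.2
   vertex 0.8 3.2 5.0
   vertex 3.8 1.8 4.4
  endloop
 endfacet
 facet normal -0.911 -0.391 0.130
  outer loop
   vertex 1.0 1.8 2.2
   vertex 0.8 3.2 5.0
   vertex 0.6 2.6 1.8
  endloop
 endfacet
 facet normal -0.637 -0.707 0.308
  outer loop
   vertex 1.0 1.8 2.2
   vertex 3.2 0.6 4.0
   vertex 0.8 3.2 5.0
  endloop
 endfacet
 facet normal 0.715 0.431 -0.550
  outer loop
   vertex 3.6 0.6 3.2
   vertex 2.2 4.2 4.2
   vertex 3.8 1.8 4.4
  endloop
 endfacet
 facet normal 0.599 0.422 -0.681
  outer loop
   vertex 3.6 0.6 3.2
   vertex 0.6 2.6 1.8
   vertex 2.2 4.2 4.2
  endloop
 endfacet
 facet normal 0.768 -0.512 0.384
  outer loop
   vertex 3.6 0.6 3.2
   vertex 3.8 1.8 4.4
   vertex 3.2 0.6 4.0
  endloop
 endfacet
 facet normal 0.183 -0.365 -0.913
  outer loop
   vertex 3.6 0.6 3.2
   vertex 1.0 1.8 2.2
   vertex 0.6 2.6 1.8
  endloop
 endfacet
 facet normal -0.355 -0.918 -0.178
  outer loop
   vertex 3.6 0.6 3.2
   vertex 3.2 0.6 4.0
   vertex 1.0 1.8 2.2
  endloop
 endfacet
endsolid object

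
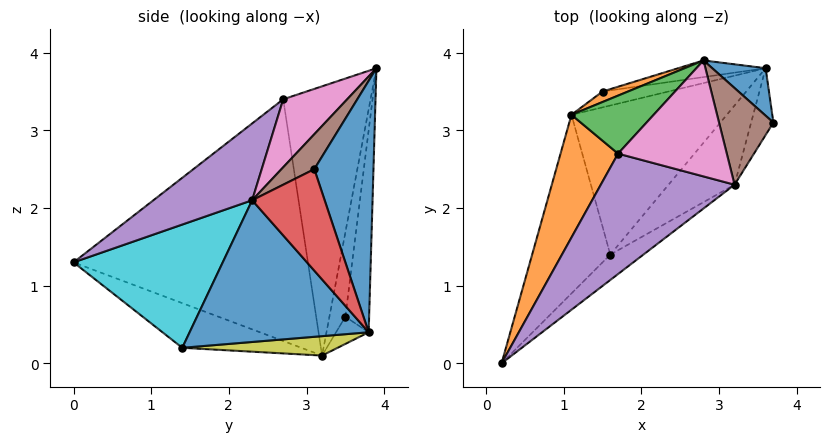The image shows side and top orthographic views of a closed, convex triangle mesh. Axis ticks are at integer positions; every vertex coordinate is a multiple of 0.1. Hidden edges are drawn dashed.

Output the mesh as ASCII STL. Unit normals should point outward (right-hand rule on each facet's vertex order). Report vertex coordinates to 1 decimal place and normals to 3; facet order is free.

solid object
 facet normal 0.778 0.607 0.165
  outer loop
   vertex 3.6 3.8 0.4
   vertex 2.8 3.9 3.8
   vertex 3.7 3.1 2.5
  endloop
 endfacet
 facet normal -0.915 0.339 0.218
  outer loop
   vertex 1.7 2.7 3.4
   vertex 1.1 3.2 0.1
   vertex 0.2 0.0 1.3
  endloop
 endfacet
 facet normal -0.754 0.615 0.230
  outer loop
   vertex 1.7 2.7 3.4
   vertex 2.8 3.9 3.8
   vertex 1.1 3.2 0.1
  endloop
 endfacet
 facet normal 0.872 -0.450 -0.191
  outer loop
   vertex 3.2 2.3 2.1
   vertex 3.6 3.8 0.4
   vertex 3.7 3.1 2.5
  endloop
 endfacet
 facet normal 0.361 -0.689 0.628
  outer loop
   vertex 3.2 2.3 2.1
   vertex 1.7 2.7 3.4
   vertex 0.2 0.0 1.3
  endloop
 endfacet
 facet normal 0.431 -0.604 0.670
  outer loop
   vertex 3.2 2.3 2.1
   vertex 3.7 3.1 2.5
   vertex 2.8 3.9 3.8
  endloop
 endfacet
 facet normal 0.420 -0.609 0.672
  outer loop
   vertex 3.2 2.3 2.1
   vertex 2.8 3.9 3.8
   vertex 1.7 2.7 3.4
  endloop
 endfacet
 facet normal -0.488 -0.183 -0.854
  outer loop
   vertex 1.6 1.4 0.2
   vertex 0.2 0.0 1.3
   vertex 1.1 3.2 0.1
  endloop
 endfacet
 facet normal 0.124 -0.021 -0.992
  outer loop
   vertex 1.6 1.4 0.2
   vertex 1.1 3.2 0.1
   vertex 3.6 3.8 0.4
  endloop
 endfacet
 facet normal 0.628 -0.760 -0.169
  outer loop
   vertex 1.6 1.4 0.2
   vertex 3.2 2.3 2.1
   vertex 0.2 0.0 1.3
  endloop
 endfacet
 facet normal 0.736 -0.584 -0.343
  outer loop
   vertex 1.6 1.4 0.2
   vertex 3.6 3.8 0.4
   vertex 3.2 2.3 2.1
  endloop
 endfacet
 facet normal -0.750 0.622 0.227
  outer loop
   vertex 1.5 3.5 0.6
   vertex 1.1 3.2 0.1
   vertex 2.8 3.9 3.8
  endloop
 endfacet
 facet normal -0.167 0.899 -0.406
  outer loop
   vertex 1.5 3.5 0.6
   vertex 3.6 3.8 0.4
   vertex 1.1 3.2 0.1
  endloop
 endfacet
 facet normal -0.147 0.987 -0.064
  outer loop
   vertex 1.5 3.5 0.6
   vertex 2.8 3.9 3.8
   vertex 3.6 3.8 0.4
  endloop
 endfacet
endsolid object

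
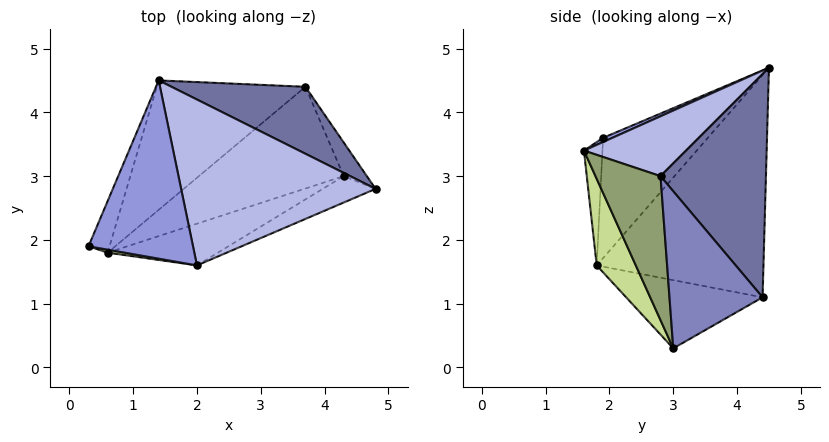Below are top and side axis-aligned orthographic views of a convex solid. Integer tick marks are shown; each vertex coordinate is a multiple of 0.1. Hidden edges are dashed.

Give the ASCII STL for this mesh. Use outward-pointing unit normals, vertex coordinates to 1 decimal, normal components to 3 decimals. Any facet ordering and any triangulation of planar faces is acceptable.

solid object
 facet normal 0.549 0.768 0.329
  outer loop
   vertex 3.7 4.4 1.1
   vertex 1.4 4.5 4.7
   vertex 4.8 2.8 3.0
  endloop
 endfacet
 facet normal 0.882 0.452 -0.130
  outer loop
   vertex 3.7 4.4 1.1
   vertex 4.8 2.8 3.0
   vertex 4.3 3.0 0.3
  endloop
 endfacet
 facet normal 0.037 -0.402 0.915
  outer loop
   vertex 2.0 1.6 3.4
   vertex 1.4 4.5 4.7
   vertex 0.3 1.9 3.6
  endloop
 endfacet
 facet normal 0.276 -0.345 0.897
  outer loop
   vertex 2.0 1.6 3.4
   vertex 4.8 2.8 3.0
   vertex 1.4 4.5 4.7
  endloop
 endfacet
 facet normal 0.374 -0.917 -0.137
  outer loop
   vertex 2.0 1.6 3.4
   vertex 4.3 3.0 0.3
   vertex 4.8 2.8 3.0
  endloop
 endfacet
 facet normal -0.171 -0.985 0.024
  outer loop
   vertex 0.6 1.8 1.6
   vertex 2.0 1.6 3.4
   vertex 0.3 1.9 3.6
  endloop
 endfacet
 facet normal 0.211 -0.940 -0.268
  outer loop
   vertex 0.6 1.8 1.6
   vertex 4.3 3.0 0.3
   vertex 2.0 1.6 3.4
  endloop
 endfacet
 facet normal -0.404 0.317 -0.858
  outer loop
   vertex 0.6 1.8 1.6
   vertex 3.7 4.4 1.1
   vertex 4.3 3.0 0.3
  endloop
 endfacet
 facet normal -0.885 0.440 -0.155
  outer loop
   vertex 0.6 1.8 1.6
   vertex 0.3 1.9 3.6
   vertex 1.4 4.5 4.7
  endloop
 endfacet
 facet normal -0.623 0.662 -0.416
  outer loop
   vertex 0.6 1.8 1.6
   vertex 1.4 4.5 4.7
   vertex 3.7 4.4 1.1
  endloop
 endfacet
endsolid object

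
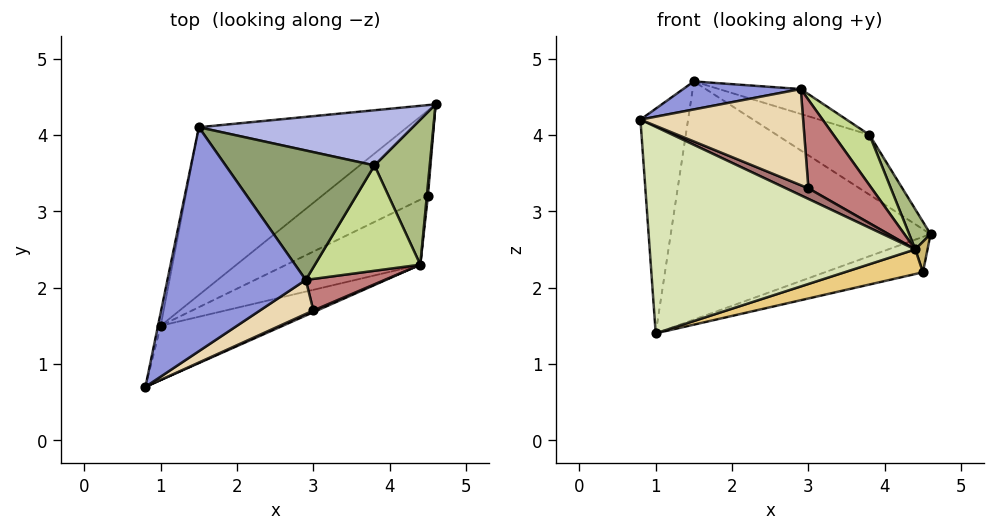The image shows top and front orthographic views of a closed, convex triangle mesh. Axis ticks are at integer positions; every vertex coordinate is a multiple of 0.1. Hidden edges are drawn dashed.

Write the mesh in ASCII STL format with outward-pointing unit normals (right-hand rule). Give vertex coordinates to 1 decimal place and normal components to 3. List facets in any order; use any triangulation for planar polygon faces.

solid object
 facet normal -0.979 0.203 -0.012
  outer loop
   vertex 1.0 1.5 1.4
   vertex 0.8 0.7 4.2
   vertex 1.5 4.1 4.7
  endloop
 endfacet
 facet normal -0.411 0.745 -0.525
  outer loop
   vertex 1.0 1.5 1.4
   vertex 1.5 4.1 4.7
   vertex 4.6 4.4 2.7
  endloop
 endfacet
 facet normal -0.106 -0.123 0.987
  outer loop
   vertex 2.9 2.1 4.6
   vertex 1.5 4.1 4.7
   vertex 0.8 0.7 4.2
  endloop
 endfacet
 facet normal 0.344 0.690 0.636
  outer loop
   vertex 3.8 3.6 4.0
   vertex 4.6 4.4 2.7
   vertex 1.5 4.1 4.7
  endloop
 endfacet
 facet normal 0.322 0.179 0.930
  outer loop
   vertex 3.8 3.6 4.0
   vertex 1.5 4.1 4.7
   vertex 2.9 2.1 4.6
  endloop
 endfacet
 facet normal 0.878 -0.128 0.462
  outer loop
   vertex 4.4 2.3 2.5
   vertex 4.6 4.4 2.7
   vertex 3.8 3.6 4.0
  endloop
 endfacet
 facet normal 0.797 -0.260 0.545
  outer loop
   vertex 4.4 2.3 2.5
   vertex 3.8 3.6 4.0
   vertex 2.9 2.1 4.6
  endloop
 endfacet
 facet normal 0.296 -0.924 -0.243
  outer loop
   vertex 4.4 2.3 2.5
   vertex 0.8 0.7 4.2
   vertex 1.0 1.5 1.4
  endloop
 endfacet
 facet normal 0.025 0.383 -0.924
  outer loop
   vertex 4.5 3.2 2.2
   vertex 1.0 1.5 1.4
   vertex 4.6 4.4 2.7
  endloop
 endfacet
 facet normal 0.994 -0.098 0.037
  outer loop
   vertex 4.5 3.2 2.2
   vertex 4.6 4.4 2.7
   vertex 4.4 2.3 2.5
  endloop
 endfacet
 facet normal 0.360 -0.331 -0.872
  outer loop
   vertex 4.5 3.2 2.2
   vertex 4.4 2.3 2.5
   vertex 1.0 1.5 1.4
  endloop
 endfacet
 facet normal 0.492 -0.821 0.290
  outer loop
   vertex 3.0 1.7 3.3
   vertex 2.9 2.1 4.6
   vertex 0.8 0.7 4.2
  endloop
 endfacet
 facet normal 0.457 -0.878 0.141
  outer loop
   vertex 3.0 1.7 3.3
   vertex 0.8 0.7 4.2
   vertex 4.4 2.3 2.5
  endloop
 endfacet
 facet normal 0.512 -0.809 0.288
  outer loop
   vertex 3.0 1.7 3.3
   vertex 4.4 2.3 2.5
   vertex 2.9 2.1 4.6
  endloop
 endfacet
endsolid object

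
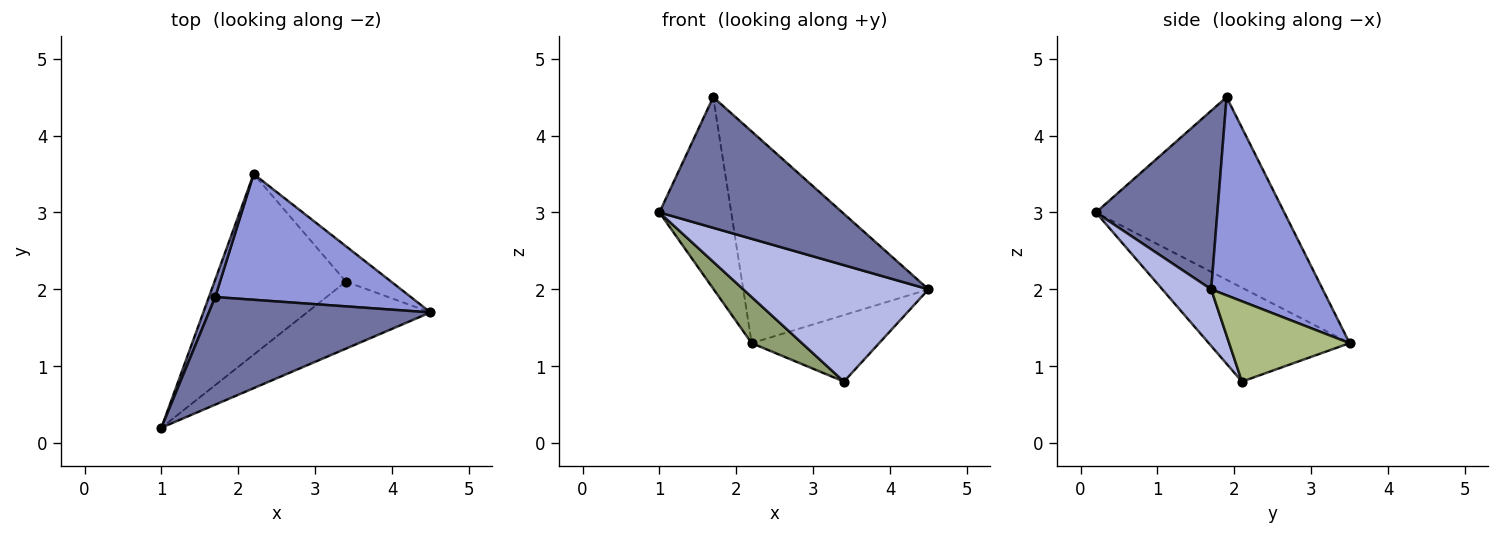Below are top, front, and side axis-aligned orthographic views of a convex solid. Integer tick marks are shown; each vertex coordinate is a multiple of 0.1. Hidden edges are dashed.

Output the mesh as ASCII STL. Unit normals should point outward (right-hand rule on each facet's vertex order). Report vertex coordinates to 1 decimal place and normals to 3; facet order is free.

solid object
 facet normal 0.456 -0.687 0.566
  outer loop
   vertex 1.7 1.9 4.5
   vertex 1.0 0.2 3.0
   vertex 4.5 1.7 2.0
  endloop
 endfacet
 facet normal -0.934 0.356 0.032
  outer loop
   vertex 1.7 1.9 4.5
   vertex 2.2 3.5 1.3
   vertex 1.0 0.2 3.0
  endloop
 endfacet
 facet normal 0.460 0.764 0.454
  outer loop
   vertex 1.7 1.9 4.5
   vertex 4.5 1.7 2.0
   vertex 2.2 3.5 1.3
  endloop
 endfacet
 facet normal 0.223 -0.845 -0.486
  outer loop
   vertex 3.4 2.1 0.8
   vertex 4.5 1.7 2.0
   vertex 1.0 0.2 3.0
  endloop
 endfacet
 facet normal -0.569 -0.203 -0.797
  outer loop
   vertex 3.4 2.1 0.8
   vertex 1.0 0.2 3.0
   vertex 2.2 3.5 1.3
  endloop
 endfacet
 facet normal 0.640 0.678 -0.361
  outer loop
   vertex 3.4 2.1 0.8
   vertex 2.2 3.5 1.3
   vertex 4.5 1.7 2.0
  endloop
 endfacet
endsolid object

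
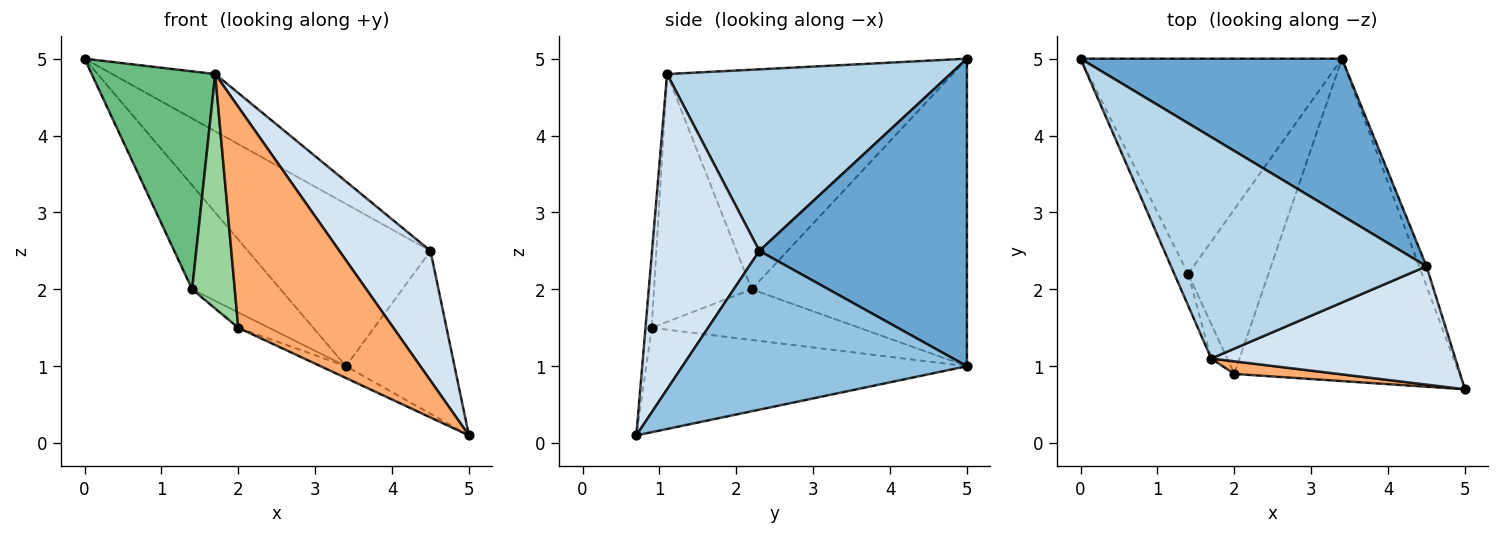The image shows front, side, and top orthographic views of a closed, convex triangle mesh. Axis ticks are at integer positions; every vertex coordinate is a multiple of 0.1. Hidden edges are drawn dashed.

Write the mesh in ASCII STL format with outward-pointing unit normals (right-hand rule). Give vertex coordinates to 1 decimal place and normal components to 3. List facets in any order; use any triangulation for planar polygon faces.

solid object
 facet normal 0.633 0.557 0.538
  outer loop
   vertex 4.5 2.3 2.5
   vertex 3.4 5.0 1.0
   vertex 0.0 5.0 5.0
  endloop
 endfacet
 facet normal 0.933 0.356 -0.043
  outer loop
   vertex 4.5 2.3 2.5
   vertex 5.0 0.7 0.1
   vertex 3.4 5.0 1.0
  endloop
 endfacet
 facet normal 0.567 0.206 0.798
  outer loop
   vertex 1.7 1.1 4.8
   vertex 4.5 2.3 2.5
   vertex 0.0 5.0 5.0
  endloop
 endfacet
 facet normal 0.656 -0.557 0.508
  outer loop
   vertex 1.7 1.1 4.8
   vertex 5.0 0.7 0.1
   vertex 4.5 2.3 2.5
  endloop
 endfacet
 facet normal -0.421 0.033 -0.907
  outer loop
   vertex 2.0 0.9 1.5
   vertex 3.4 5.0 1.0
   vertex 5.0 0.7 0.1
  endloop
 endfacet
 facet normal -0.040 -0.998 0.057
  outer loop
   vertex 2.0 0.9 1.5
   vertex 5.0 0.7 0.1
   vertex 1.7 1.1 4.8
  endloop
 endfacet
 facet normal -0.727 0.299 -0.618
  outer loop
   vertex 1.4 2.2 2.0
   vertex 0.0 5.0 5.0
   vertex 3.4 5.0 1.0
  endloop
 endfacet
 facet normal -0.532 0.079 -0.843
  outer loop
   vertex 1.4 2.2 2.0
   vertex 3.4 5.0 1.0
   vertex 2.0 0.9 1.5
  endloop
 endfacet
 facet normal -0.916 -0.396 -0.058
  outer loop
   vertex 1.4 2.2 2.0
   vertex 1.7 1.1 4.8
   vertex 0.0 5.0 5.0
  endloop
 endfacet
 facet normal -0.915 -0.400 -0.059
  outer loop
   vertex 1.4 2.2 2.0
   vertex 2.0 0.9 1.5
   vertex 1.7 1.1 4.8
  endloop
 endfacet
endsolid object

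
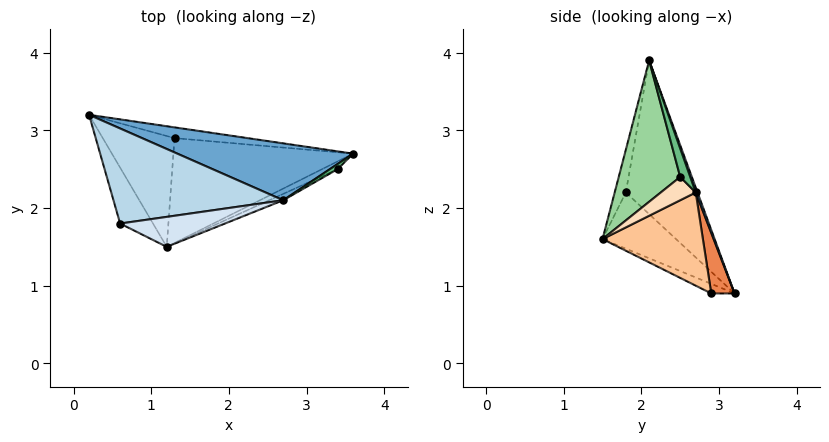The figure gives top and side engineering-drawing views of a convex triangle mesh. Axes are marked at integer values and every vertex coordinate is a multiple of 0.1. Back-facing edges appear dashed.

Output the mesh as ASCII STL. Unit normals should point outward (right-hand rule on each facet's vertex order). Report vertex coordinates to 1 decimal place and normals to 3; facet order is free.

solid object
 facet normal 0.009 0.941 0.337
  outer loop
   vertex 2.7 2.1 3.9
   vertex 3.6 2.7 2.2
   vertex 0.2 3.2 0.9
  endloop
 endfacet
 facet normal -0.702 -0.582 -0.411
  outer loop
   vertex 0.6 1.8 2.2
   vertex 0.2 3.2 0.9
   vertex 1.2 1.5 1.6
  endloop
 endfacet
 facet normal -0.601 0.445 0.664
  outer loop
   vertex 0.6 1.8 2.2
   vertex 2.7 2.1 3.9
   vertex 0.2 3.2 0.9
  endloop
 endfacet
 facet normal -0.135 -0.934 0.332
  outer loop
   vertex 0.6 1.8 2.2
   vertex 1.2 1.5 1.6
   vertex 2.7 2.1 3.9
  endloop
 endfacet
 facet normal 0.251 0.920 -0.302
  outer loop
   vertex 1.3 2.9 0.9
   vertex 0.2 3.2 0.9
   vertex 3.6 2.7 2.2
  endloop
 endfacet
 facet normal -0.119 -0.437 -0.891
  outer loop
   vertex 1.3 2.9 0.9
   vertex 1.2 1.5 1.6
   vertex 0.2 3.2 0.9
  endloop
 endfacet
 facet normal 0.416 -0.430 -0.801
  outer loop
   vertex 1.3 2.9 0.9
   vertex 3.6 2.7 2.2
   vertex 1.2 1.5 1.6
  endloop
 endfacet
 facet normal 0.487 -0.811 -0.324
  outer loop
   vertex 3.4 2.5 2.4
   vertex 1.2 1.5 1.6
   vertex 3.6 2.7 2.2
  endloop
 endfacet
 facet normal 0.790 -0.574 0.215
  outer loop
   vertex 3.4 2.5 2.4
   vertex 3.6 2.7 2.2
   vertex 2.7 2.1 3.9
  endloop
 endfacet
 facet normal 0.426 -0.904 -0.042
  outer loop
   vertex 3.4 2.5 2.4
   vertex 2.7 2.1 3.9
   vertex 1.2 1.5 1.6
  endloop
 endfacet
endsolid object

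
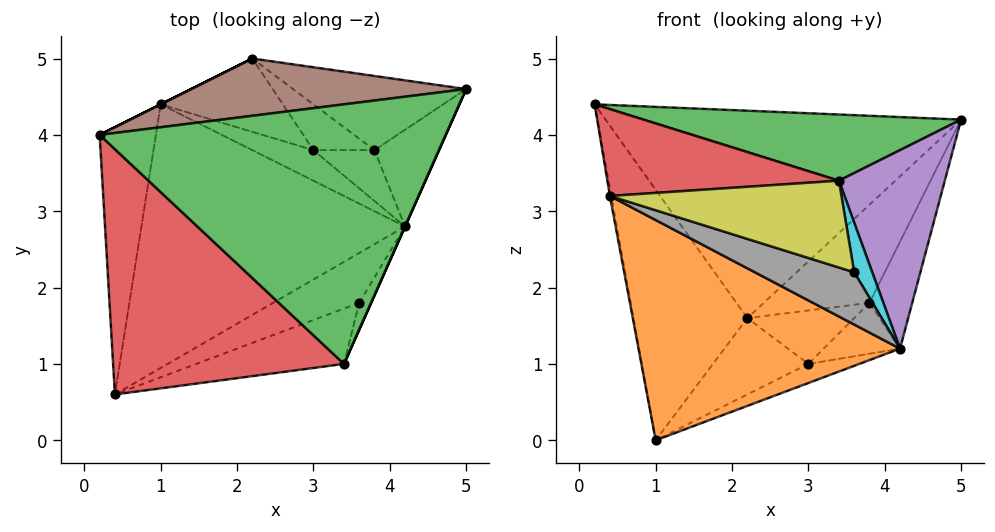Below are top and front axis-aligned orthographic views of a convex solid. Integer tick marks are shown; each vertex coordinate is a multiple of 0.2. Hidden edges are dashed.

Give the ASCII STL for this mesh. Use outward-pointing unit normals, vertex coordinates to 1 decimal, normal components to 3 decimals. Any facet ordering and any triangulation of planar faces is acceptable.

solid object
 facet normal -0.984 0.005 -0.178
  outer loop
   vertex 1.0 4.4 0.0
   vertex 0.4 0.6 3.2
   vertex 0.2 4.0 4.4
  endloop
 endfacet
 facet normal -0.033 -0.641 -0.767
  outer loop
   vertex 4.2 2.8 1.2
   vertex 0.4 0.6 3.2
   vertex 1.0 4.4 0.0
  endloop
 endfacet
 facet normal 0.071 -0.246 0.967
  outer loop
   vertex 3.4 1.0 3.4
   vertex 5.0 4.6 4.2
   vertex 0.2 4.0 4.4
  endloop
 endfacet
 facet normal -0.018 -0.334 0.942
  outer loop
   vertex 3.4 1.0 3.4
   vertex 0.2 4.0 4.4
   vertex 0.4 0.6 3.2
  endloop
 endfacet
 facet normal 0.914 -0.406 0.000
  outer loop
   vertex 3.4 1.0 3.4
   vertex 4.2 2.8 1.2
   vertex 5.0 4.6 4.2
  endloop
 endfacet
 facet normal -0.109 0.958 0.265
  outer loop
   vertex 2.2 5.0 1.6
   vertex 0.2 4.0 4.4
   vertex 5.0 4.6 4.2
  endloop
 endfacet
 facet normal -0.447 0.894 0.000
  outer loop
   vertex 2.2 5.0 1.6
   vertex 1.0 4.4 0.0
   vertex 0.2 4.0 4.4
  endloop
 endfacet
 facet normal 0.056 -0.722 -0.689
  outer loop
   vertex 3.6 1.8 2.2
   vertex 0.4 0.6 3.2
   vertex 4.2 2.8 1.2
  endloop
 endfacet
 facet normal 0.147 -0.834 -0.532
  outer loop
   vertex 3.6 1.8 2.2
   vertex 3.4 1.0 3.4
   vertex 0.4 0.6 3.2
  endloop
 endfacet
 facet normal 0.561 -0.729 -0.393
  outer loop
   vertex 3.6 1.8 2.2
   vertex 4.2 2.8 1.2
   vertex 3.4 1.0 3.4
  endloop
 endfacet
 facet normal 0.504 0.458 -0.733
  outer loop
   vertex 3.0 3.8 1.0
   vertex 4.2 2.8 1.2
   vertex 1.0 4.4 0.0
  endloop
 endfacet
 facet normal 0.490 0.629 -0.604
  outer loop
   vertex 3.0 3.8 1.0
   vertex 1.0 4.4 0.0
   vertex 2.2 5.0 1.6
  endloop
 endfacet
 facet normal 0.559 0.662 -0.500
  outer loop
   vertex 3.8 3.8 1.8
   vertex 2.2 5.0 1.6
   vertex 5.0 4.6 4.2
  endloop
 endfacet
 facet normal 0.545 0.636 -0.545
  outer loop
   vertex 3.8 3.8 1.8
   vertex 3.0 3.8 1.0
   vertex 2.2 5.0 1.6
  endloop
 endfacet
 facet normal 0.647 0.566 -0.512
  outer loop
   vertex 3.8 3.8 1.8
   vertex 5.0 4.6 4.2
   vertex 4.2 2.8 1.2
  endloop
 endfacet
 facet normal 0.577 0.577 -0.577
  outer loop
   vertex 3.8 3.8 1.8
   vertex 4.2 2.8 1.2
   vertex 3.0 3.8 1.0
  endloop
 endfacet
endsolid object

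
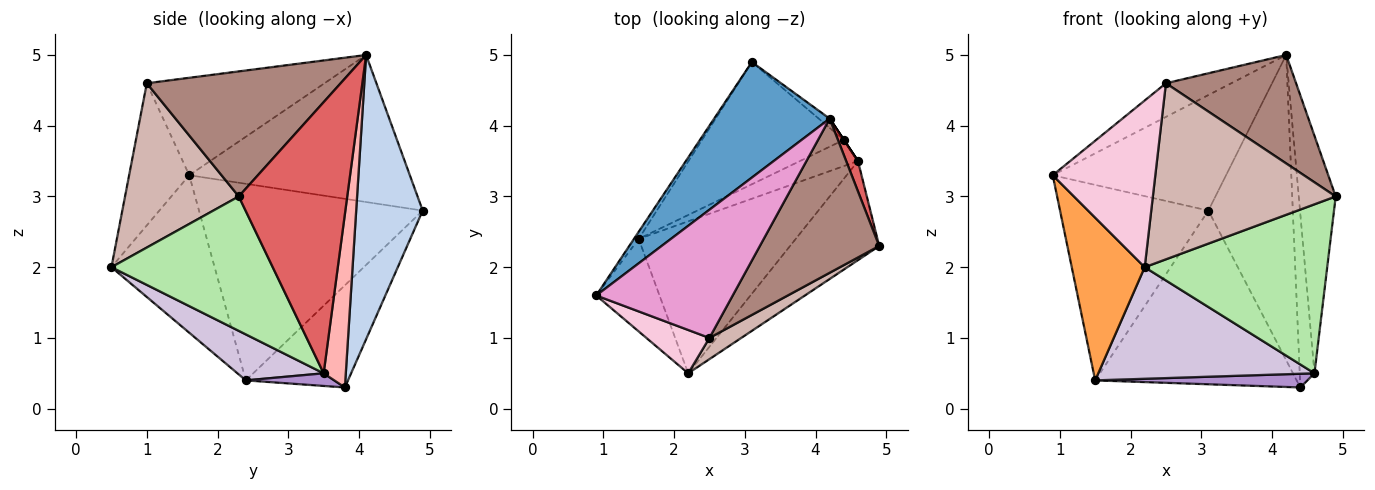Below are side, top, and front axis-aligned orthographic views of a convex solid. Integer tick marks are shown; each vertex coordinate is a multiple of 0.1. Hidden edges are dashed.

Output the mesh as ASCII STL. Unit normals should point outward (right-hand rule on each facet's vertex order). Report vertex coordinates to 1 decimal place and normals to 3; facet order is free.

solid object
 facet normal -0.669 0.526 0.526
  outer loop
   vertex 4.2 4.1 5.0
   vertex 3.1 4.9 2.8
   vertex 0.9 1.6 3.3
  endloop
 endfacet
 facet normal 0.619 0.785 -0.024
  outer loop
   vertex 4.2 4.1 5.0
   vertex 4.4 3.8 0.3
   vertex 3.1 4.9 2.8
  endloop
 endfacet
 facet normal -0.776 -0.548 -0.312
  outer loop
   vertex 1.5 2.4 0.4
   vertex 2.2 0.5 2.0
   vertex 0.9 1.6 3.3
  endloop
 endfacet
 facet normal -0.833 0.552 -0.020
  outer loop
   vertex 1.5 2.4 0.4
   vertex 0.9 1.6 3.3
   vertex 3.1 4.9 2.8
  endloop
 endfacet
 facet normal -0.383 0.755 -0.532
  outer loop
   vertex 1.5 2.4 0.4
   vertex 3.1 4.9 2.8
   vertex 4.4 3.8 0.3
  endloop
 endfacet
 facet normal 0.606 -0.686 -0.402
  outer loop
   vertex 4.6 3.5 0.5
   vertex 4.9 2.3 3.0
   vertex 2.2 0.5 2.0
  endloop
 endfacet
 facet normal 0.946 0.322 0.041
  outer loop
   vertex 4.6 3.5 0.5
   vertex 4.2 4.1 5.0
   vertex 4.9 2.3 3.0
  endloop
 endfacet
 facet normal 0.832 0.555 0.000
  outer loop
   vertex 4.6 3.5 0.5
   vertex 4.4 3.8 0.3
   vertex 4.2 4.1 5.0
  endloop
 endfacet
 facet normal 0.189 -0.454 -0.871
  outer loop
   vertex 4.6 3.5 0.5
   vertex 1.5 2.4 0.4
   vertex 4.4 3.8 0.3
  endloop
 endfacet
 facet normal 0.230 -0.576 -0.785
  outer loop
   vertex 4.6 3.5 0.5
   vertex 2.2 0.5 2.0
   vertex 1.5 2.4 0.4
  endloop
 endfacet
 facet normal 0.651 -0.437 0.621
  outer loop
   vertex 2.5 1.0 4.6
   vertex 4.9 2.3 3.0
   vertex 4.2 4.1 5.0
  endloop
 endfacet
 facet normal 0.525 -0.845 0.102
  outer loop
   vertex 2.5 1.0 4.6
   vertex 2.2 0.5 2.0
   vertex 4.9 2.3 3.0
  endloop
 endfacet
 facet normal -0.568 0.209 0.796
  outer loop
   vertex 2.5 1.0 4.6
   vertex 4.2 4.1 5.0
   vertex 0.9 1.6 3.3
  endloop
 endfacet
 facet normal -0.493 -0.842 0.219
  outer loop
   vertex 2.5 1.0 4.6
   vertex 0.9 1.6 3.3
   vertex 2.2 0.5 2.0
  endloop
 endfacet
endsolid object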